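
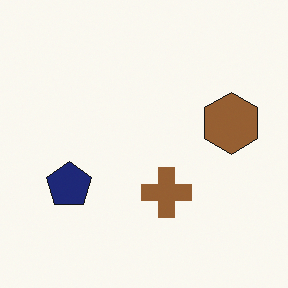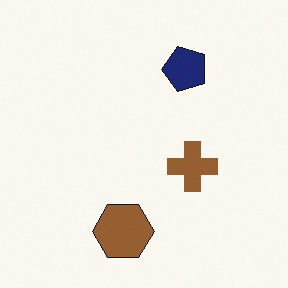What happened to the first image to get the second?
It was transposed (reflected across the top-left ↔ bottom-right diagonal).

Shapes have swapped their row and column positions — what was in the top-right is now in the bottom-left — a diagonal reflection.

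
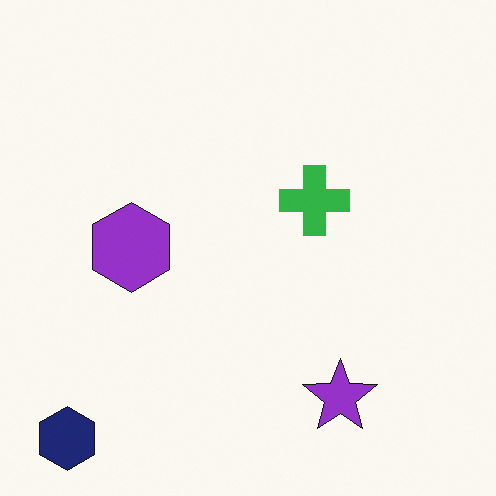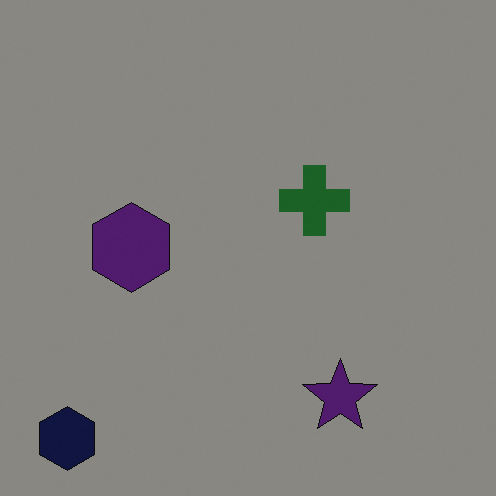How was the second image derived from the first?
This is the original image noticeably darkened.

Every pixel — background and shapes alike — is uniformly darkened.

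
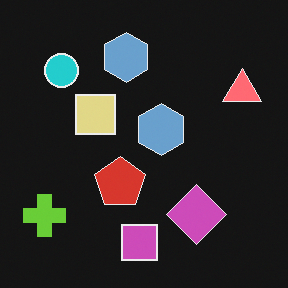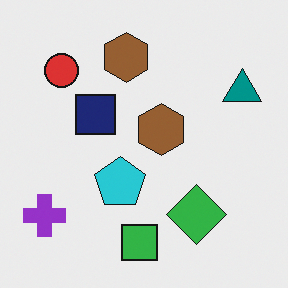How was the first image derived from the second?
It was color-inverted (negative).

The light background has become dark and every shape's color is its complement — a photographic negative.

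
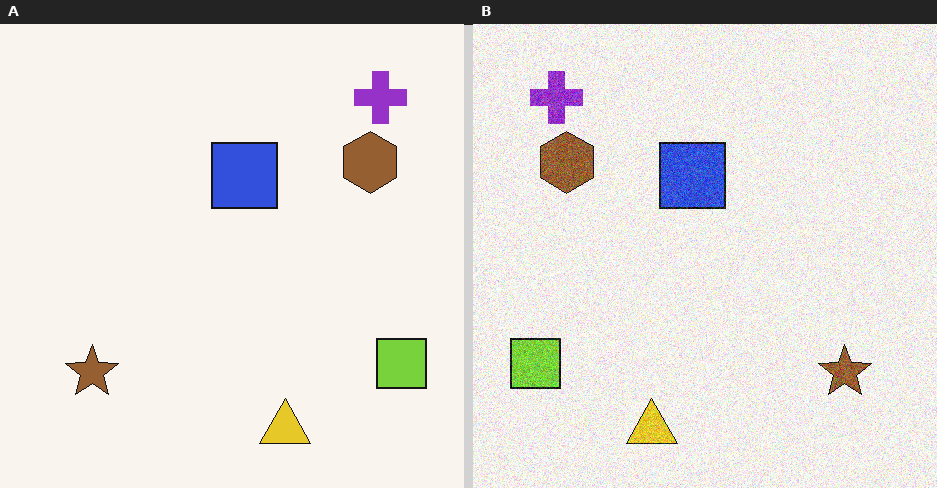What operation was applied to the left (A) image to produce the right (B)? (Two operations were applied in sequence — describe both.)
The right (B) image is the left (A) flipped horizontally (left ↔ right), then degraded with visible gaussian noise.

The lime square is in the bottom-right of the left (A) image and the bottom-left of the right (B) — shapes on opposite sides of the vertical midline have swapped in a mirror flip. Random speckle covers the whole image, including the flat background.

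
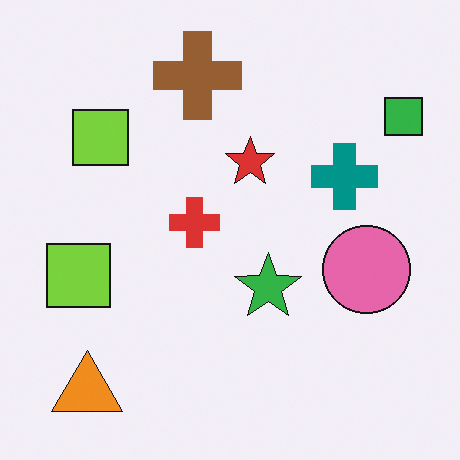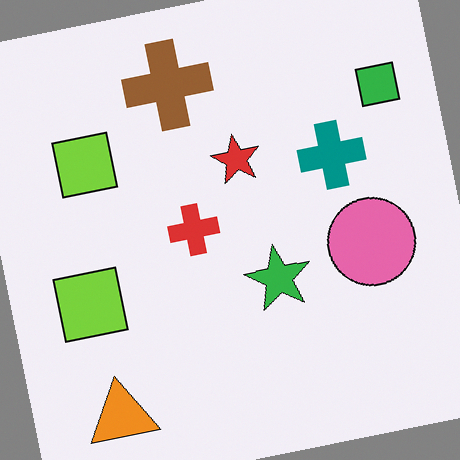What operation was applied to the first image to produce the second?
The transformation is: rotated counter-clockwise by a slight angle.

Every shape is tilted by the same angle and the image corners show triangular fill wedges — a whole-image rotation by a non-right angle.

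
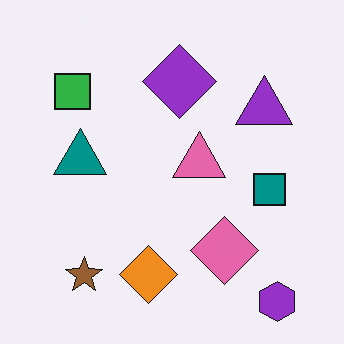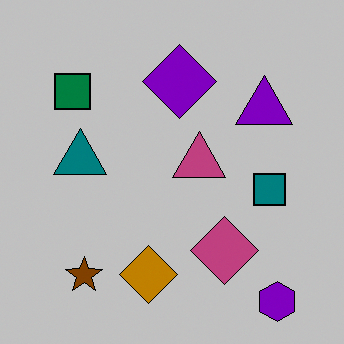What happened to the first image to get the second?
This is the original image aggressively posterized.

Each flat color has snapped to a coarser quantized level — most visibly, the near-white background has dropped to a flat grey.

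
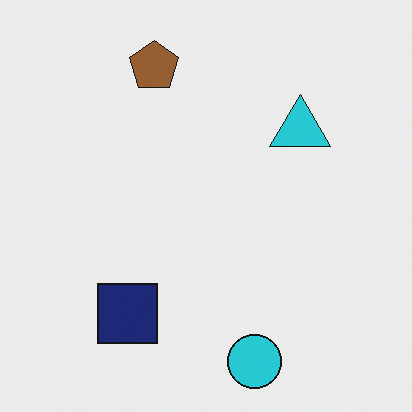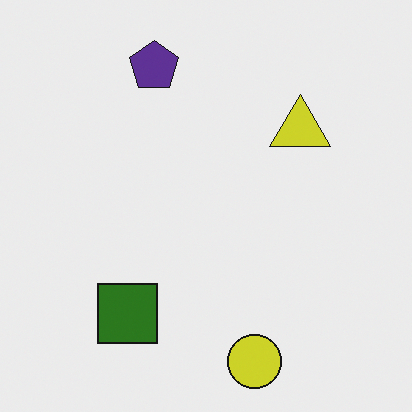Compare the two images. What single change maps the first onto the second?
The image was hue-shifted through roughly half the color wheel.

Every shape's color has rotated by the same amount around the hue wheel — a uniform hue shift.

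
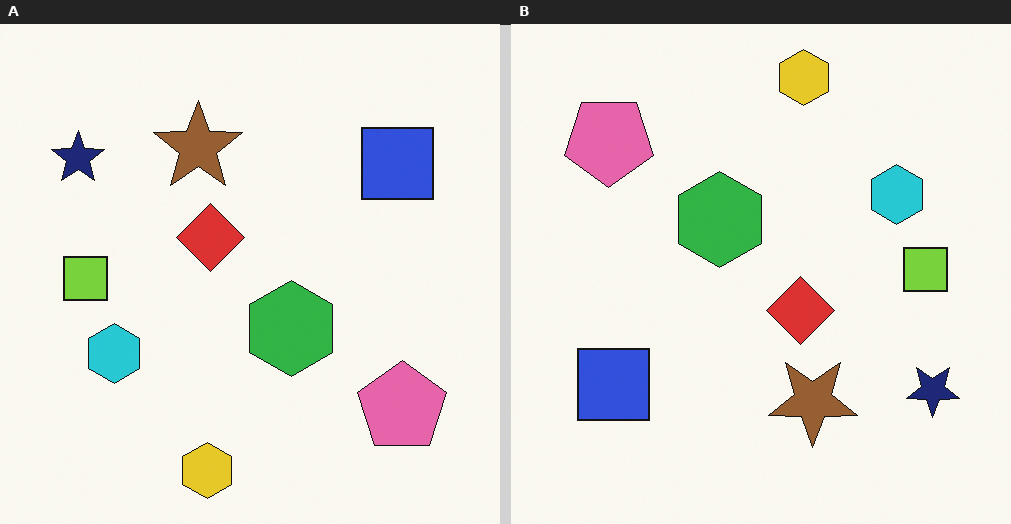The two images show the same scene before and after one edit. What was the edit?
Rotated 180°.

The navy star sits in the top-left of the left (A) image and the bottom-right of the right (B) — consistent with a whole-image 180° rotation.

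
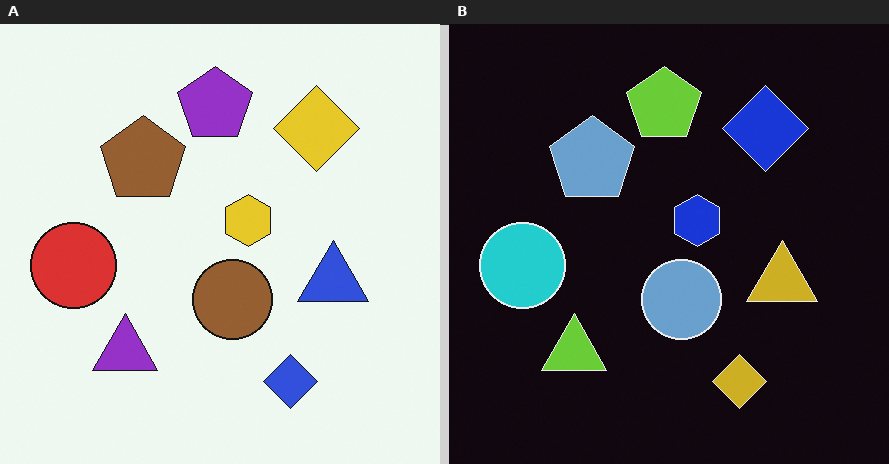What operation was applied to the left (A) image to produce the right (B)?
This is the original image color-inverted (negative).

The light background has become dark and every shape's color is its complement — a photographic negative.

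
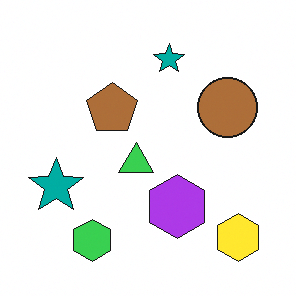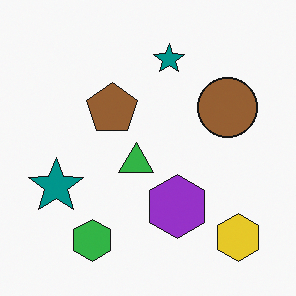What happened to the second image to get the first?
This is the original image brightened a little.

Every pixel — background and shapes alike — is uniformly brightened.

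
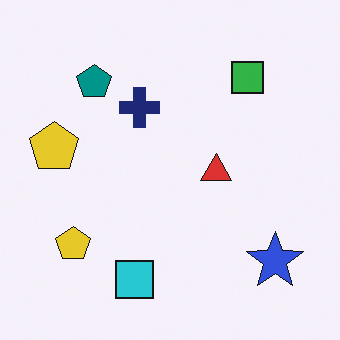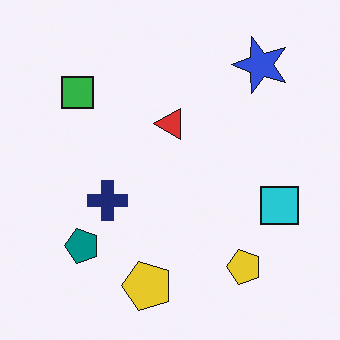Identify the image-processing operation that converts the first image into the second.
The second image is the first rotated 90° counter-clockwise.

The blue star sits in the bottom-right of the first image and the top-right of the second — consistent with a whole-image 90° counter-clockwise rotation.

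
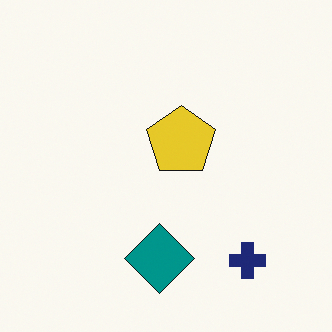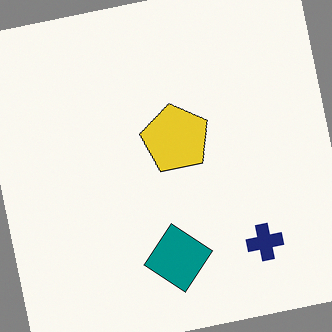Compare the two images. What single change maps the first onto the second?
Rotated counter-clockwise by a slight angle.

Every shape is tilted by the same angle and the image corners show triangular fill wedges — a whole-image rotation by a non-right angle.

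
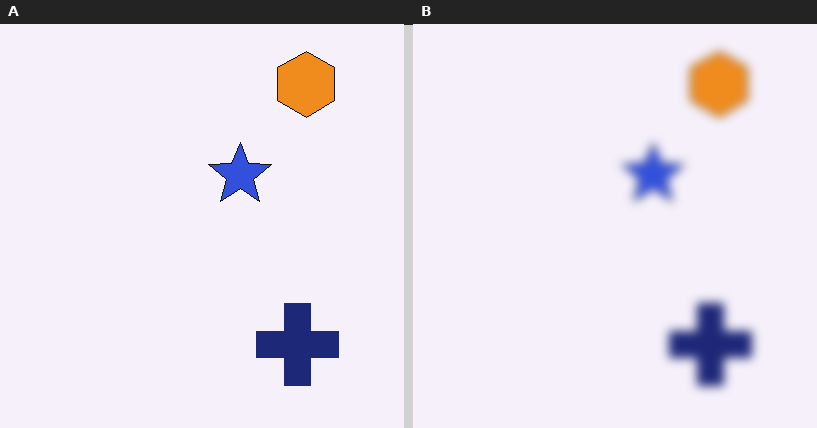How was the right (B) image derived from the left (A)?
It was heavily blurred.

Shape edges and outlines are uniformly softened across the whole image.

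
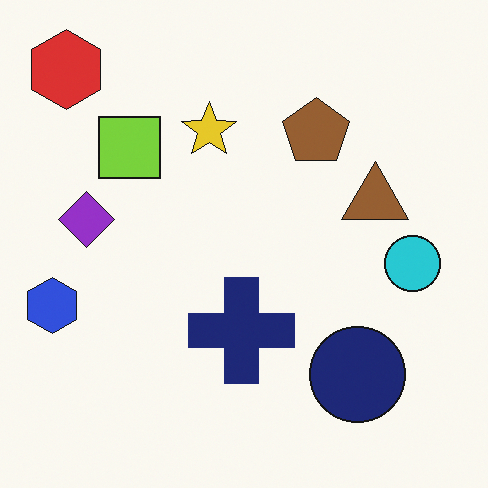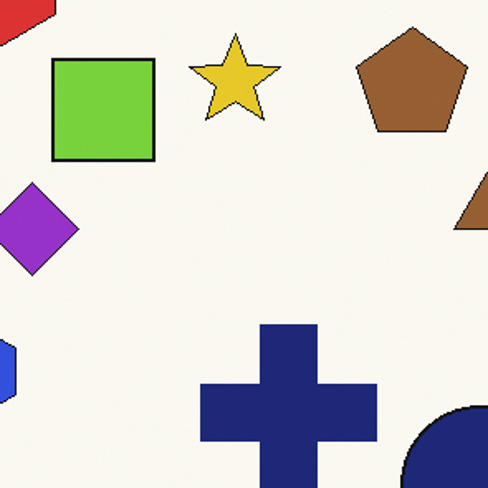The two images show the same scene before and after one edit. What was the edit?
This is the original image cropped tightly and scaled back up.

The visible shapes are larger and the field of view is narrower; shapes near the original edges may be partly or wholly outside the frame — a crop-and-rescale.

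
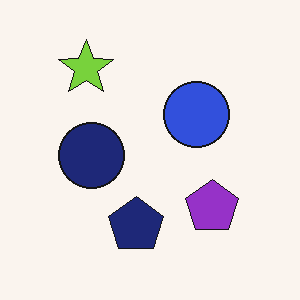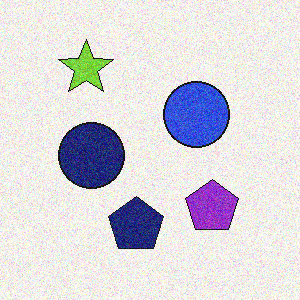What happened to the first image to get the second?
The transformation is: degraded with visible gaussian noise.

Random speckle covers the whole image, including the flat background.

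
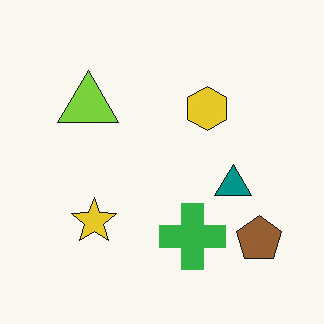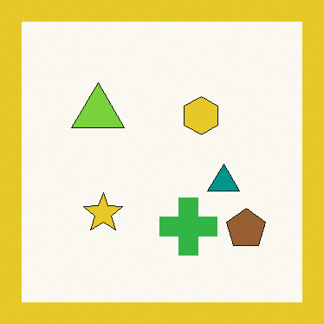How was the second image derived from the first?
This is the original image framed with a yellow border.

A solid yellow frame runs around the edge of the second image, with the content slightly shrunk inside it.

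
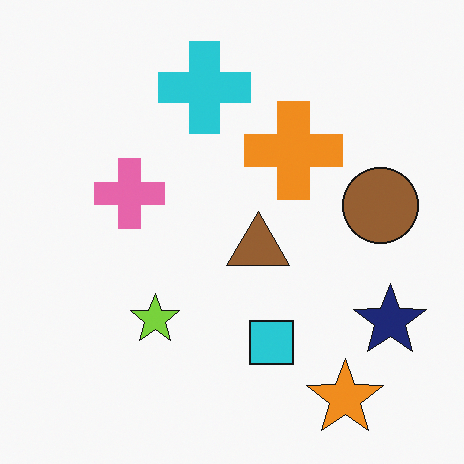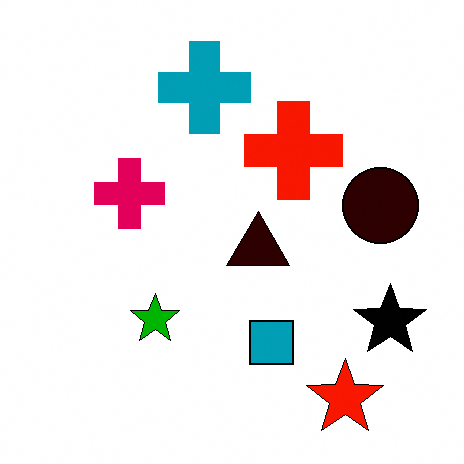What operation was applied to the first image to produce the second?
The second image is the first boosted in contrast.

Tones are pushed away from mid-grey across the whole image — a global contrast change.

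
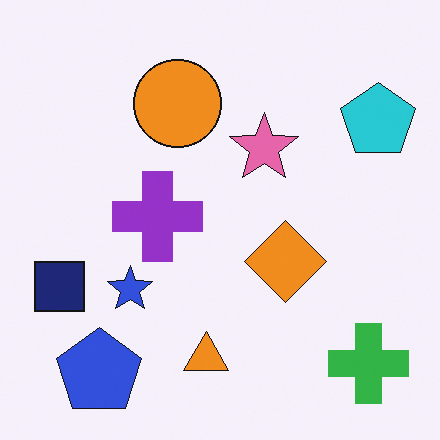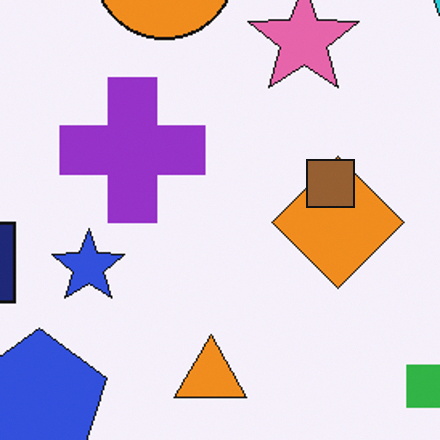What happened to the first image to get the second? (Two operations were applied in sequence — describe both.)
The second image is the first cropped slightly and scaled back up, then overlaid with an additional brown square.

The visible shapes are larger and the field of view is narrower; shapes near the original edges may be partly or wholly outside the frame — a crop-and-rescale. A brown square appears in the second image that is absent from the first.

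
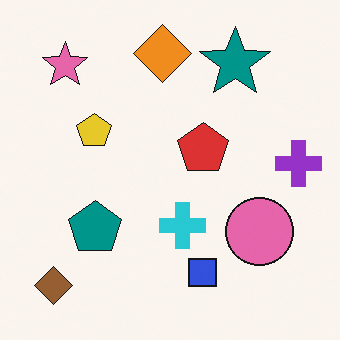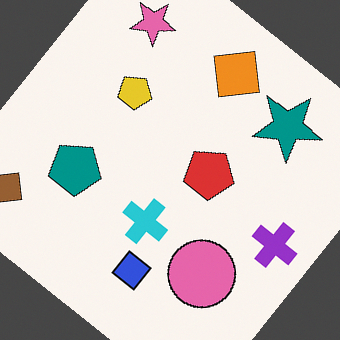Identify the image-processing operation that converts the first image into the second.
The second image is the first rotated clockwise by a large amount — several tens of degrees.

Every shape is tilted by the same angle and the image corners show triangular fill wedges — a whole-image rotation by a non-right angle.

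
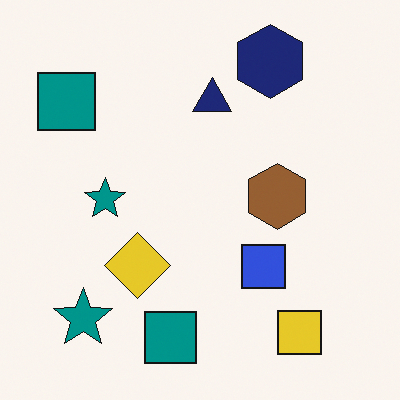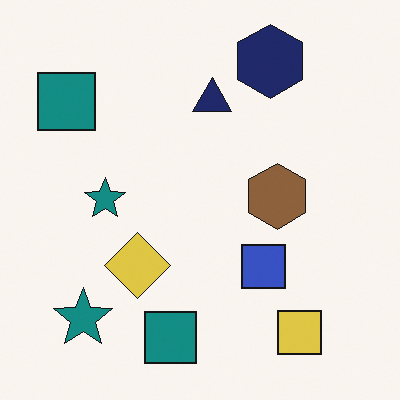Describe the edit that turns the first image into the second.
The transformation is: slightly desaturated.

All colors are more muted and greyish — a global saturation change.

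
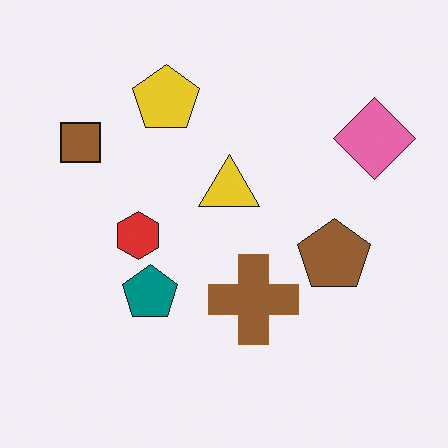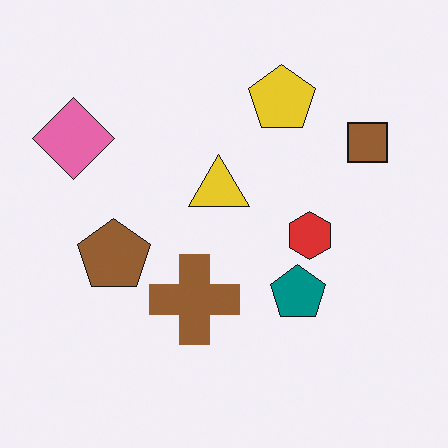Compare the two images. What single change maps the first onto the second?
It was flipped horizontally (left ↔ right).

The pink diamond is in the top-right of the first image and the top-left of the second — shapes on opposite sides of the vertical midline have swapped in a mirror flip.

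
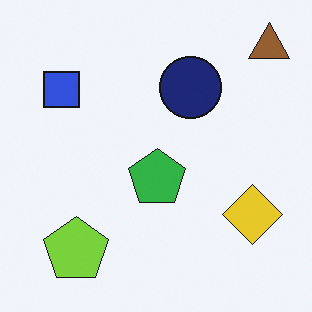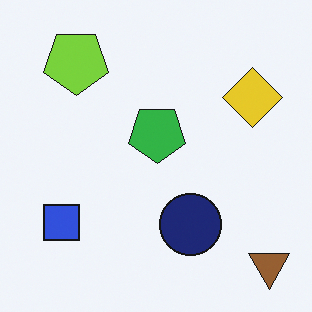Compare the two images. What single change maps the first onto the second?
It was flipped vertically (top ↔ bottom).

The brown triangle is in the top-right of the first image and the bottom-right of the second — shapes on opposite sides of the horizontal midline have swapped in a mirror flip.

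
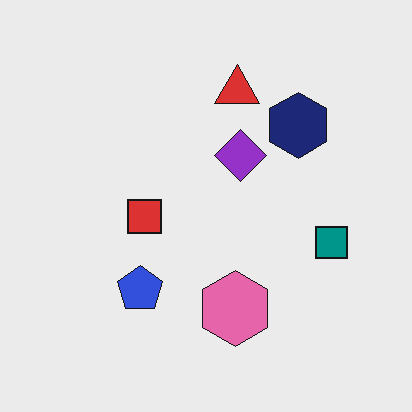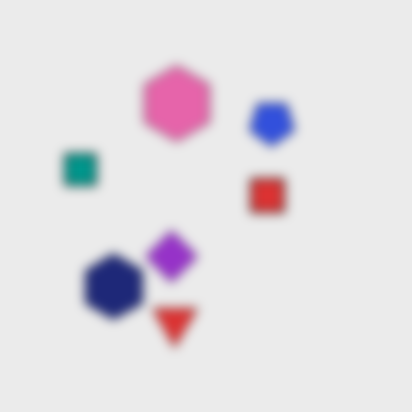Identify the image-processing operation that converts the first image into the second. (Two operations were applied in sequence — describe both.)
The second image is the first heavily blurred, then rotated 180°.

Shape edges and outlines are uniformly softened across the whole image. The teal square sits in the right of the first image and the left of the second — consistent with a whole-image 180° rotation.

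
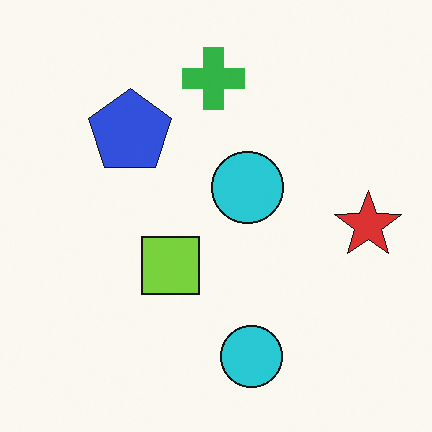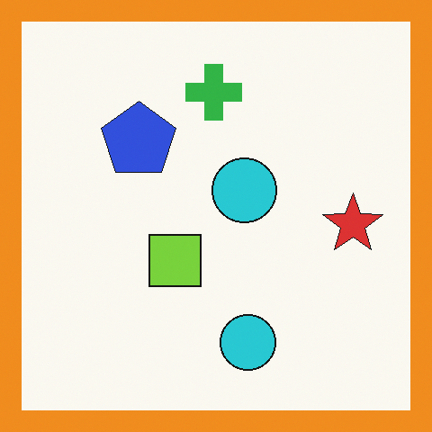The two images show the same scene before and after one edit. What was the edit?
The image was framed with a orange border.

A solid orange frame runs around the edge of the second image, with the content slightly shrunk inside it.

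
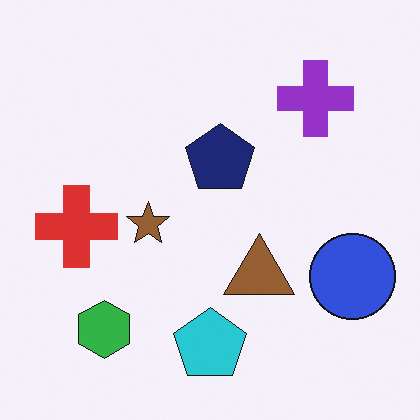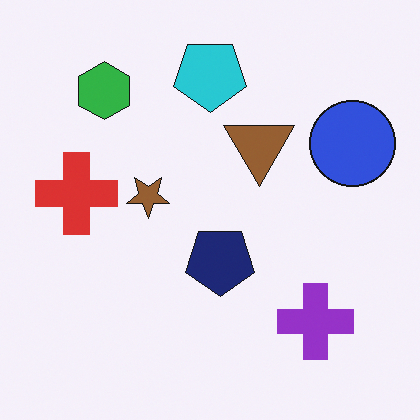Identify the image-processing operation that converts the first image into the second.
This is the original image flipped vertically (top ↔ bottom).

The cyan pentagon is in the bottom of the first image and the top of the second — shapes on opposite sides of the horizontal midline have swapped in a mirror flip.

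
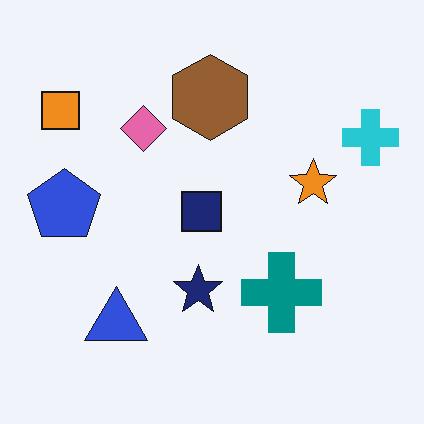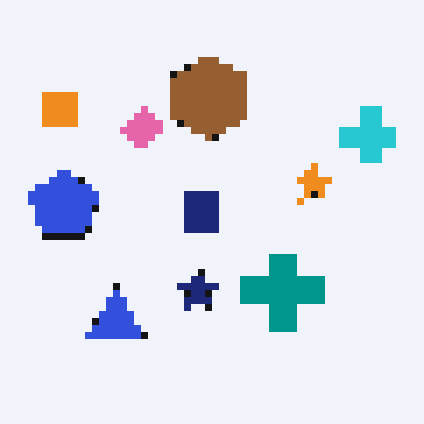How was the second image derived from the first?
The second image is the first moderately pixelated.

Shapes are reduced to large square blocks; fine edges and outlines are lost — a downscale-then-upscale (mosaic) effect.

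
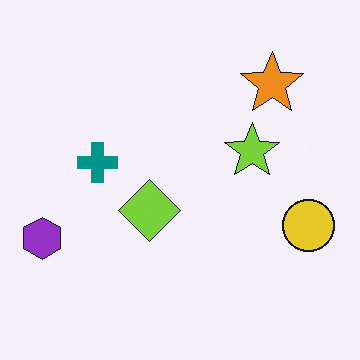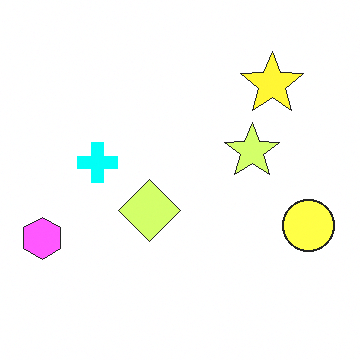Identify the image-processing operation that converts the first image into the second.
It was noticeably brightened.

Every pixel — background and shapes alike — is uniformly brightened.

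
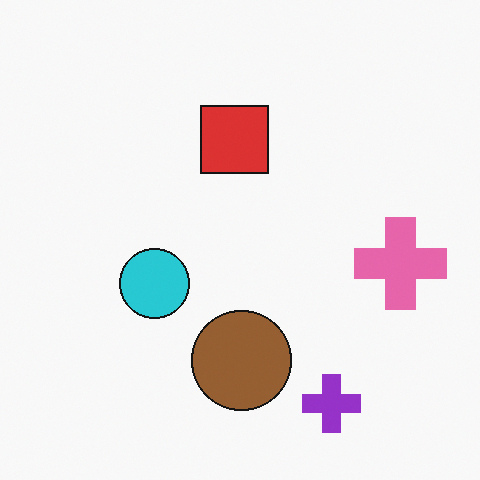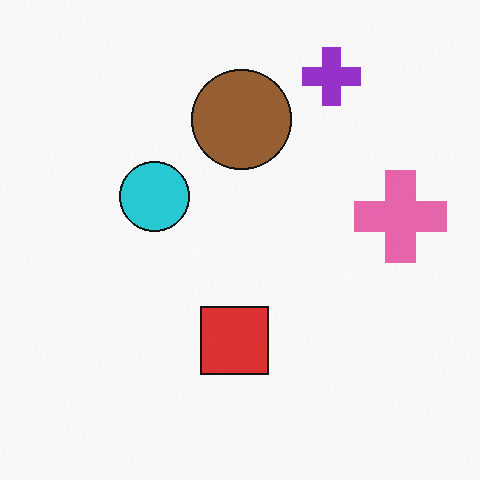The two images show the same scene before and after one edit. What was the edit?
The transformation is: flipped vertically (top ↔ bottom).

The purple cross is in the bottom-right of the first image and the top-right of the second — shapes on opposite sides of the horizontal midline have swapped in a mirror flip.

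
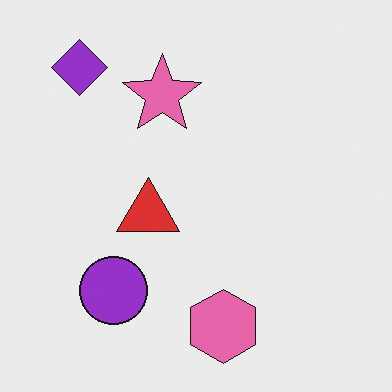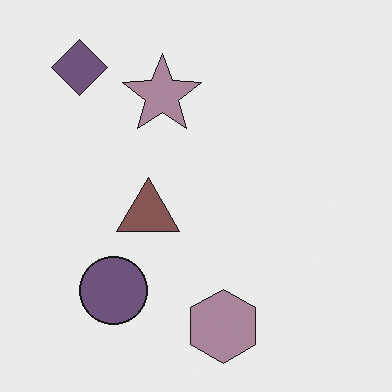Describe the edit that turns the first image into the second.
It was made much more muted (saturation change).

All colors are more muted and greyish — a global saturation change.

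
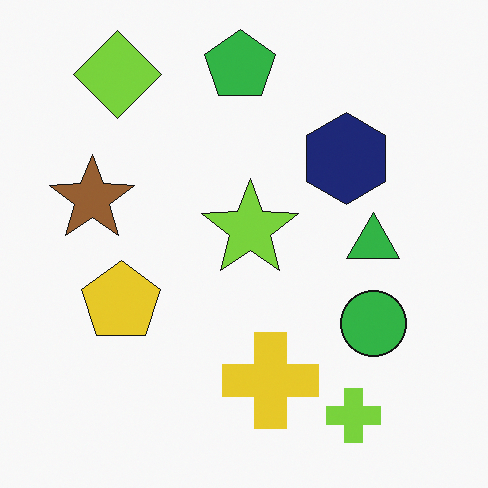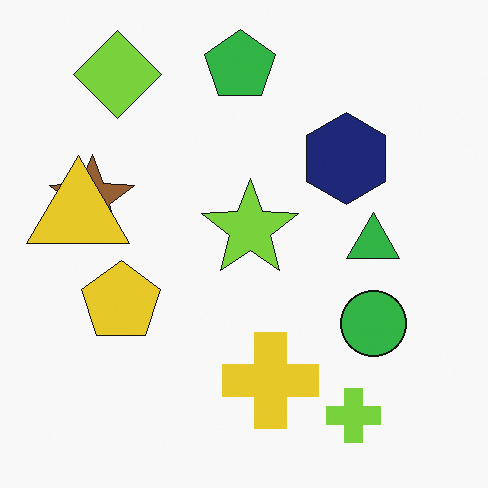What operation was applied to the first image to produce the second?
The transformation is: overlaid with an additional yellow triangle.

A yellow triangle appears in the second image that is absent from the first.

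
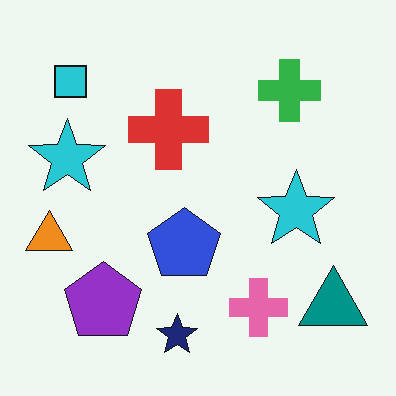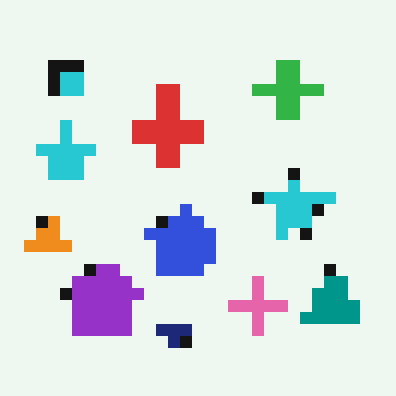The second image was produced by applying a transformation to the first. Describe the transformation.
Coarsely pixelated.

Shapes are reduced to large square blocks; fine edges and outlines are lost — a downscale-then-upscale (mosaic) effect.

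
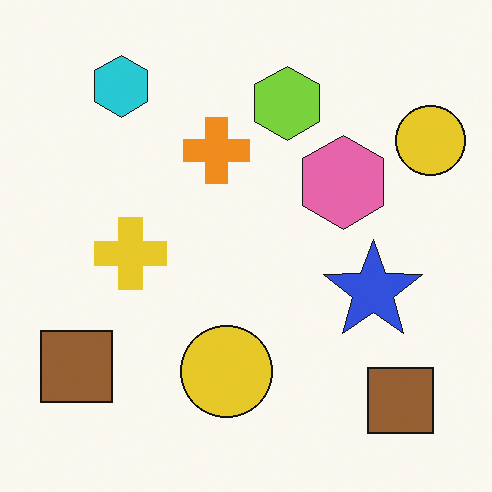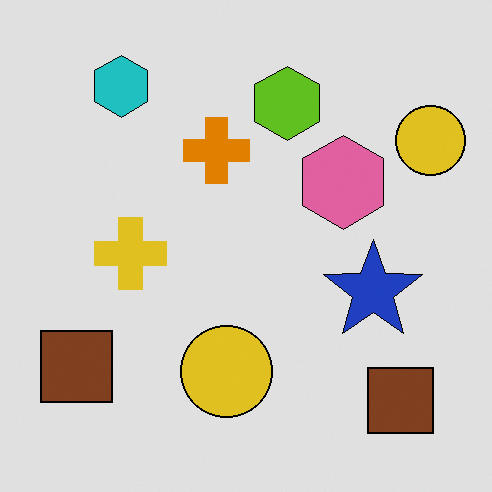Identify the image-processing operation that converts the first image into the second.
Moderately posterized.

Each flat color has snapped to a coarser quantized level — most visibly, the near-white background has dropped to a flat grey.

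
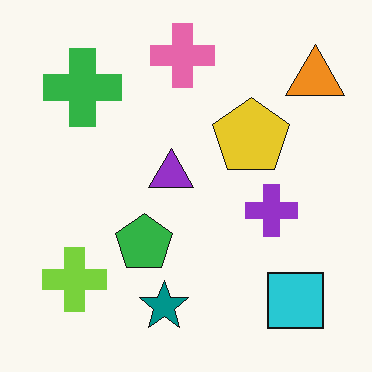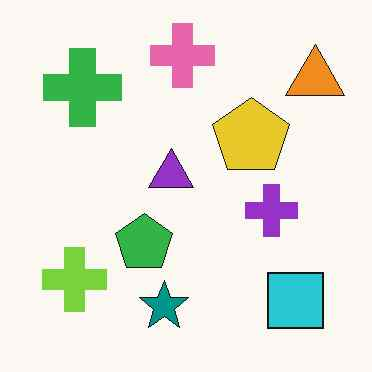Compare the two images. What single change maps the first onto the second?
Given moderate JPEG compression.

Blocky 8×8 compression artifacts appear around shape edges and the flat background shows ringing — characteristic JPEG degradation.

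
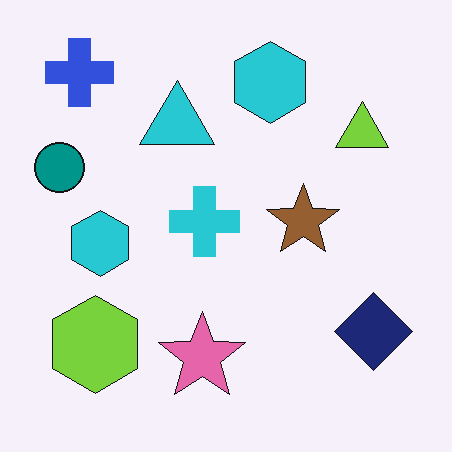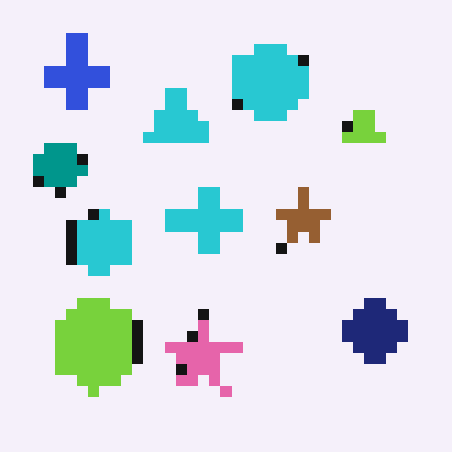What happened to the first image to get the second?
The image was heavily pixelated into large blocks.

Shapes are reduced to large square blocks; fine edges and outlines are lost — a downscale-then-upscale (mosaic) effect.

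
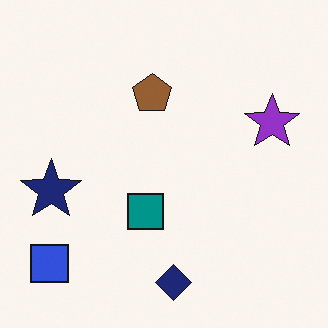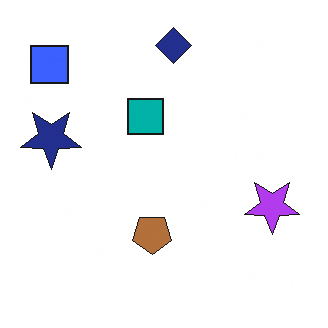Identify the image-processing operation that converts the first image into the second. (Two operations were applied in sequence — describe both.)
The image was brightened a little, then flipped vertically (top ↔ bottom).

Every pixel — background and shapes alike — is uniformly brightened. The navy diamond is in the bottom of the first image and the top of the second — shapes on opposite sides of the horizontal midline have swapped in a mirror flip.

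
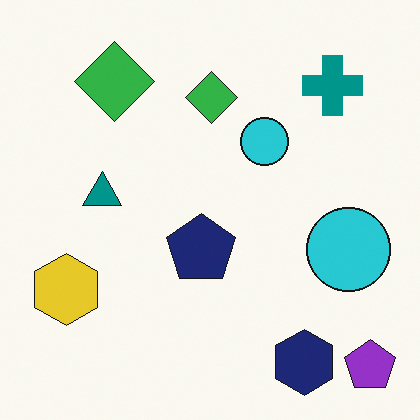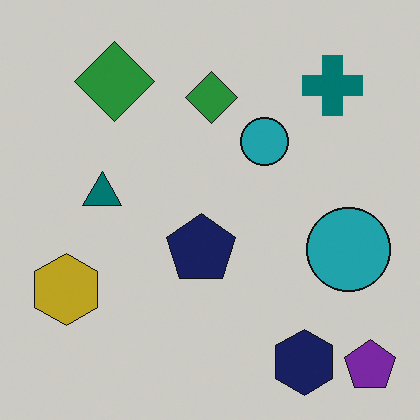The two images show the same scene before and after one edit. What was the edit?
The transformation is: slightly darkened.

Every pixel — background and shapes alike — is uniformly darkened.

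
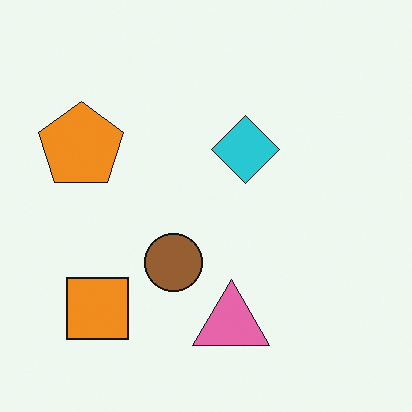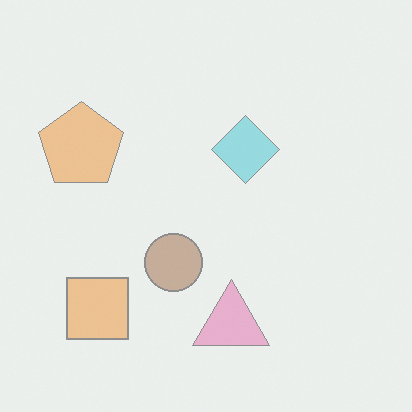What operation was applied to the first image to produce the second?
The transformation is: given much lower contrast.

Tones are pushed toward mid-grey across the whole image — a global contrast change.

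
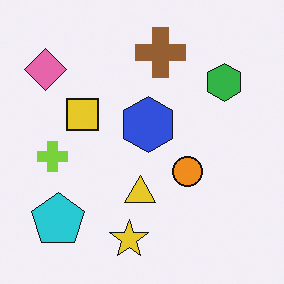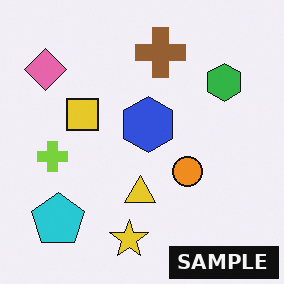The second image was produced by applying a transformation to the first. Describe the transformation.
The second image is the first watermarked with the text "SAMPLE" in the lower-right corner.

A dark label reading "SAMPLE" appears in the lower-right corner.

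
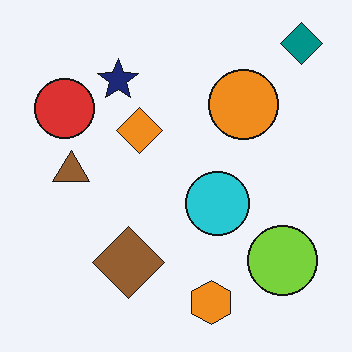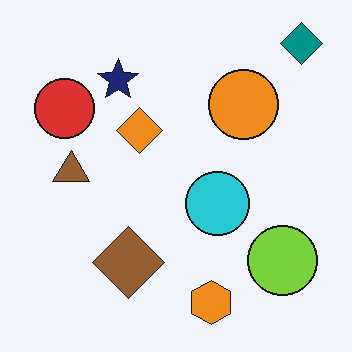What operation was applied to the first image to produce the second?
Given moderate JPEG compression.

Blocky 8×8 compression artifacts appear around shape edges and the flat background shows ringing — characteristic JPEG degradation.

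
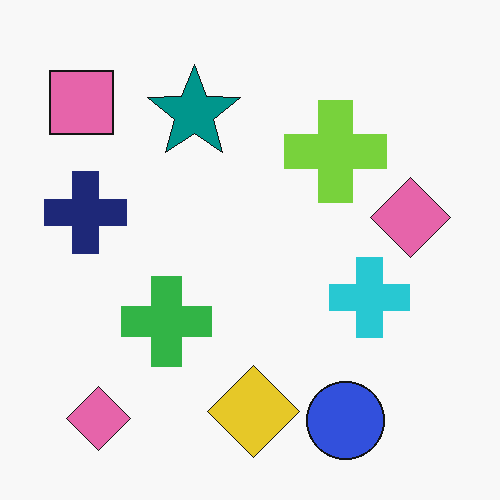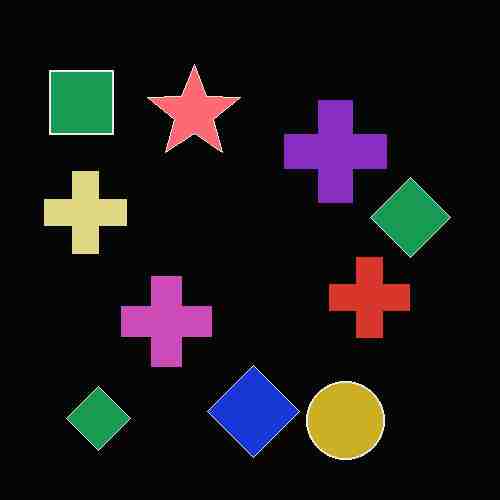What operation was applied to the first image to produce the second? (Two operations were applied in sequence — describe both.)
Degraded with heavy JPEG compression, then color-inverted (negative).

Blocky 8×8 compression artifacts appear around shape edges and the flat background shows ringing — characteristic JPEG degradation. The light background has become dark and every shape's color is its complement — a photographic negative.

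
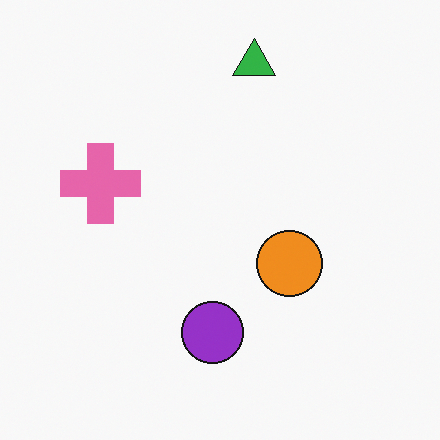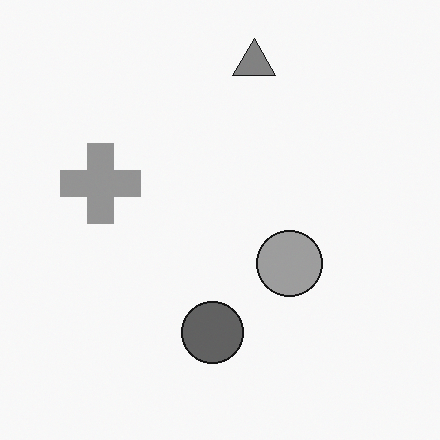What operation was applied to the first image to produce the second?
It was converted to grayscale.

All color is removed — every shape is now a shade of grey.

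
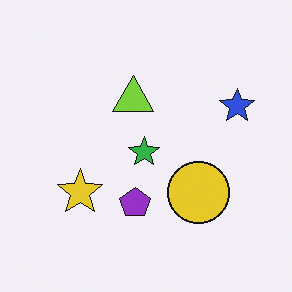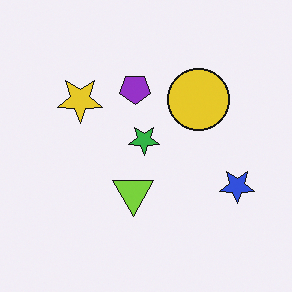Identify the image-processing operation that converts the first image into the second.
This is the original image flipped vertically (top ↔ bottom).

The purple pentagon is in the bottom of the first image and the top of the second — shapes on opposite sides of the horizontal midline have swapped in a mirror flip.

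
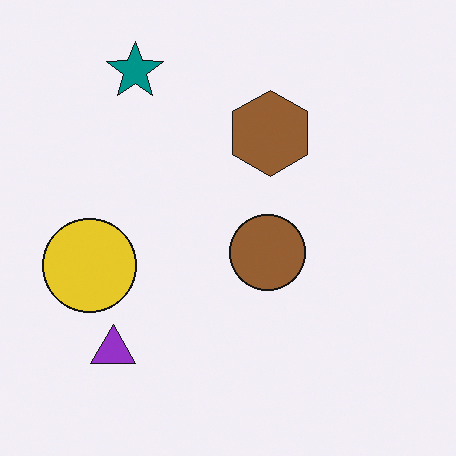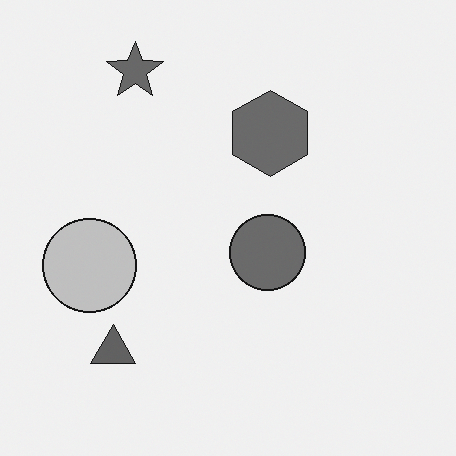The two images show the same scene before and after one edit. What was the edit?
The image was converted to grayscale.

All color is removed — every shape is now a shade of grey.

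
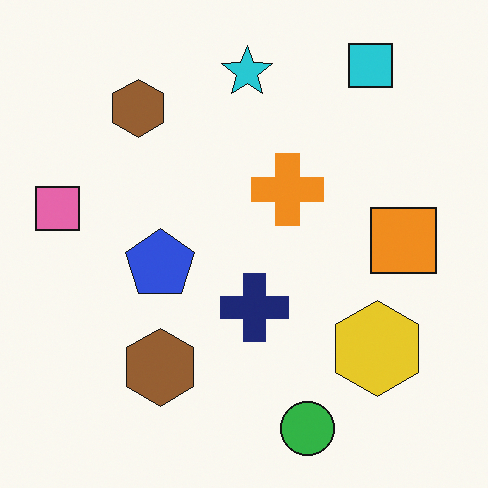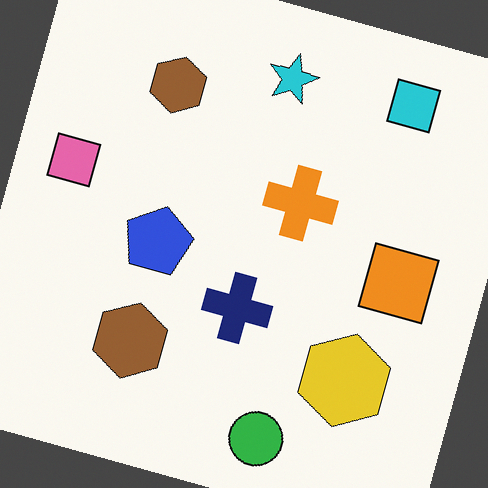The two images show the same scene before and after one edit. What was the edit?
It was rotated clockwise by a clearly visible amount.

Every shape is tilted by the same angle and the image corners show triangular fill wedges — a whole-image rotation by a non-right angle.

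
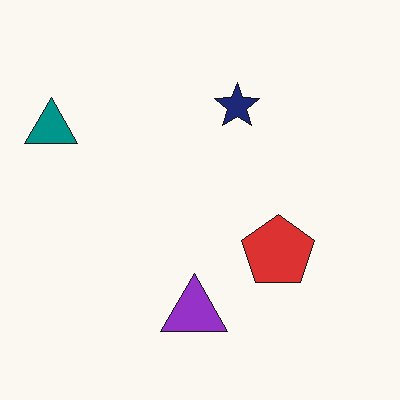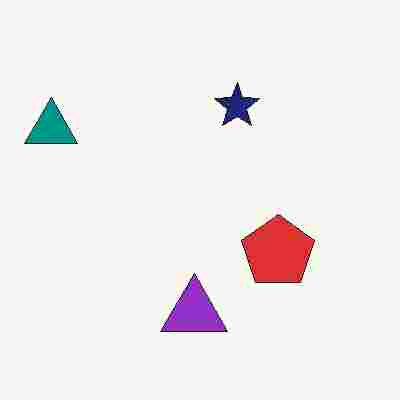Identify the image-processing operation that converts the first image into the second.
The transformation is: degraded with heavy JPEG compression.

Blocky 8×8 compression artifacts appear around shape edges and the flat background shows ringing — characteristic JPEG degradation.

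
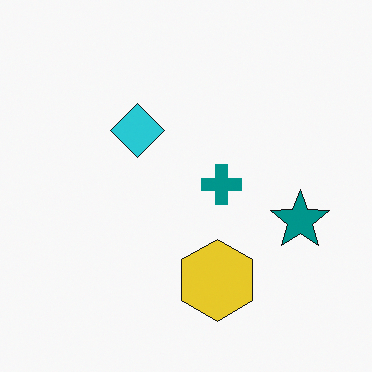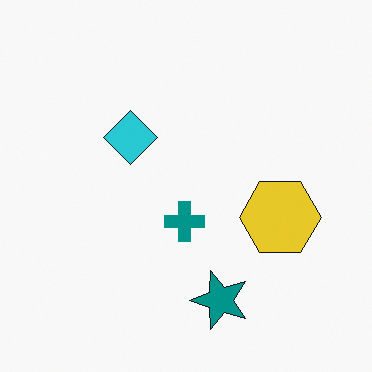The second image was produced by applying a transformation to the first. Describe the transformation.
This is the original image transposed (reflected across the top-left ↔ bottom-right diagonal).

Shapes have swapped their row and column positions — what was in the top-right is now in the bottom-left — a diagonal reflection.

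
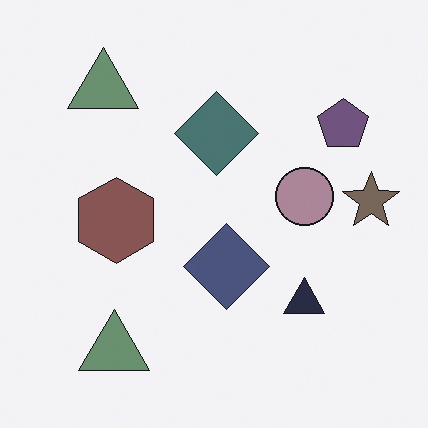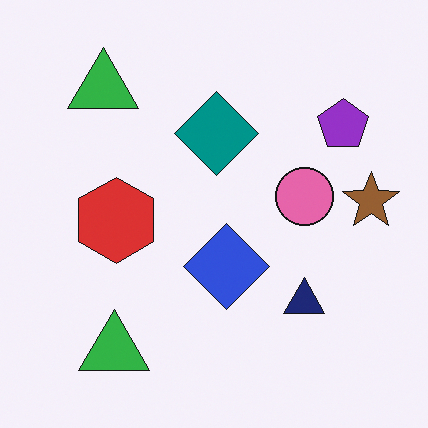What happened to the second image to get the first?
Made much more muted (saturation change).

All colors are more muted and greyish — a global saturation change.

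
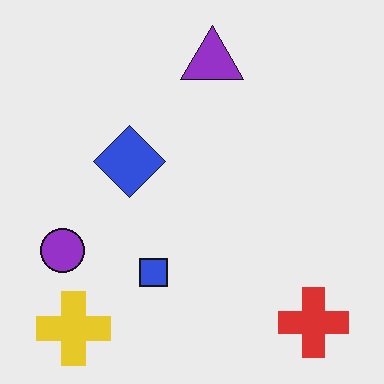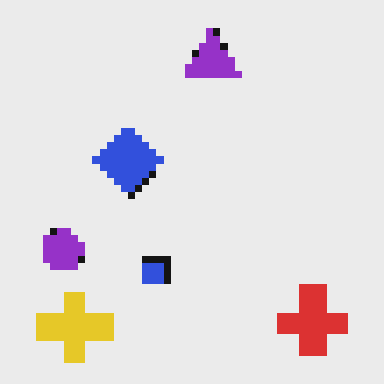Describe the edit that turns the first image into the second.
Moderately pixelated.

Shapes are reduced to large square blocks; fine edges and outlines are lost — a downscale-then-upscale (mosaic) effect.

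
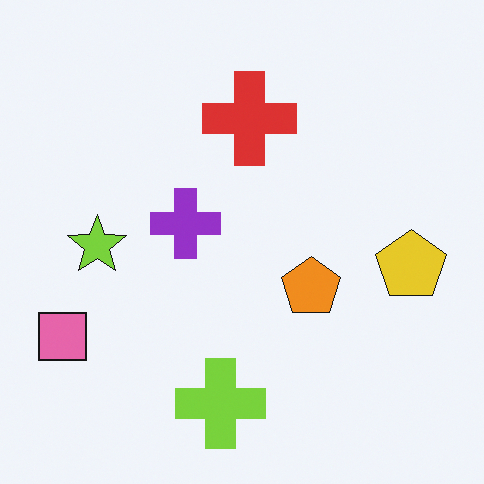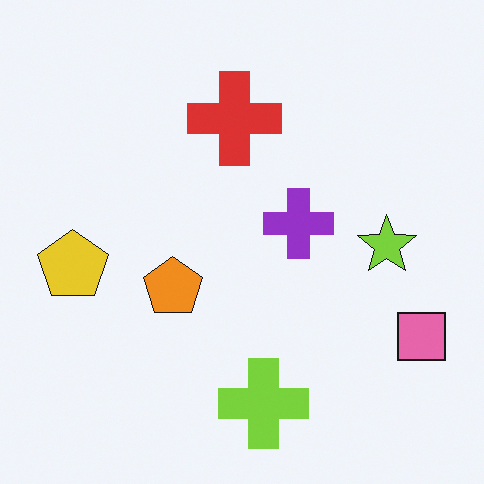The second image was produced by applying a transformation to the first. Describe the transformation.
The second image is the first flipped horizontally (left ↔ right).

The pink square is in the bottom-left of the first image and the bottom-right of the second — shapes on opposite sides of the vertical midline have swapped in a mirror flip.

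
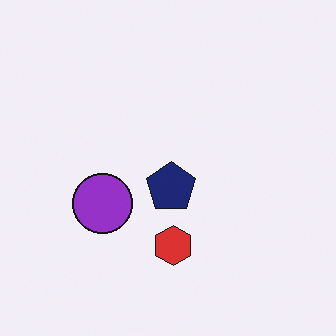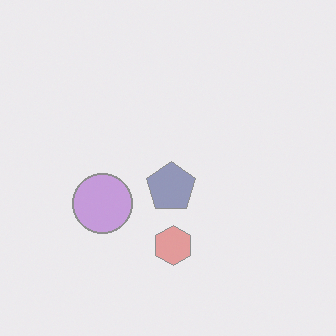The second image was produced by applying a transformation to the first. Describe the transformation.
This is the original image washed out (contrast reduced).

Tones are pushed toward mid-grey across the whole image — a global contrast change.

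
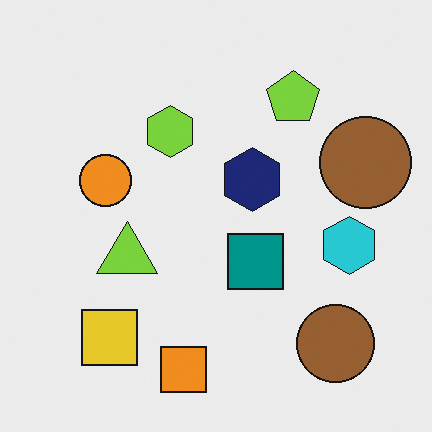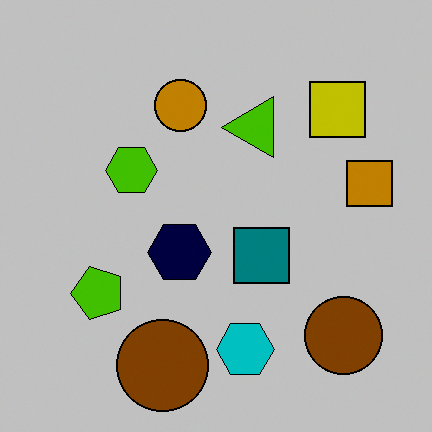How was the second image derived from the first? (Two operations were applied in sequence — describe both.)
The second image is the first aggressively posterized, then transposed (reflected across the top-left ↔ bottom-right diagonal).

Each flat color has snapped to a coarser quantized level — most visibly, the near-white background has dropped to a flat grey. Shapes have swapped their row and column positions — what was in the top-right is now in the bottom-left — a diagonal reflection.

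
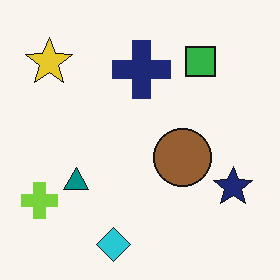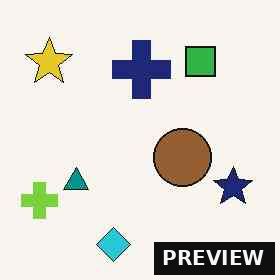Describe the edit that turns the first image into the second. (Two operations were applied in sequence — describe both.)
The second image is the first JPEG-compressed with visible artifacts, then watermarked with the text "PREVIEW" in the lower-right corner.

Blocky 8×8 compression artifacts appear around shape edges and the flat background shows ringing — characteristic JPEG degradation. A dark label reading "PREVIEW" appears in the lower-right corner.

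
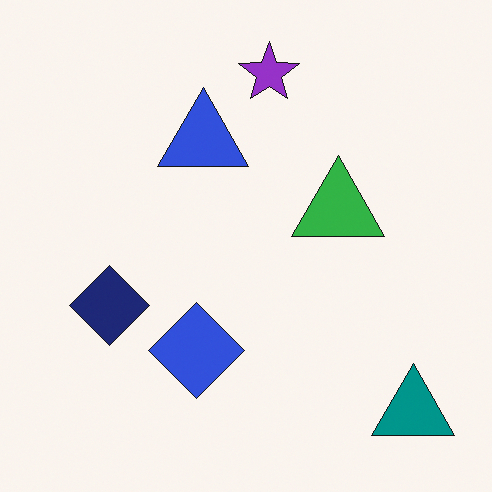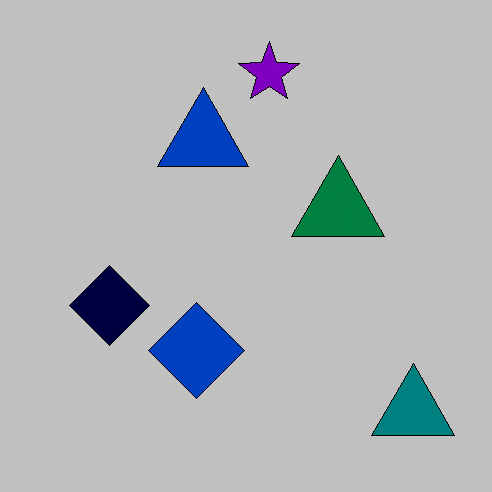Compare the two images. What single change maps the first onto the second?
The image was aggressively posterized.

Each flat color has snapped to a coarser quantized level — most visibly, the near-white background has dropped to a flat grey.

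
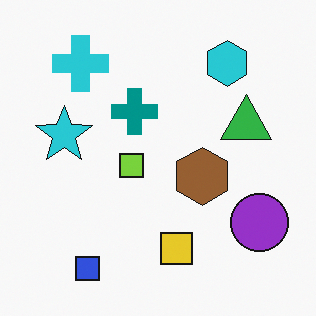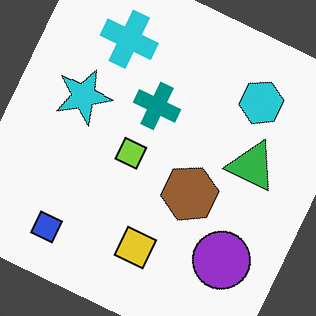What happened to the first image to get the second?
The second image is the first rotated clockwise by a moderate amount.

Every shape is tilted by the same angle and the image corners show triangular fill wedges — a whole-image rotation by a non-right angle.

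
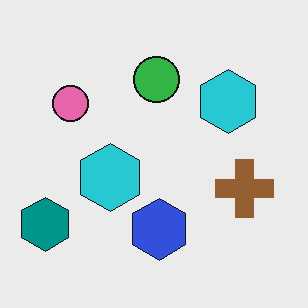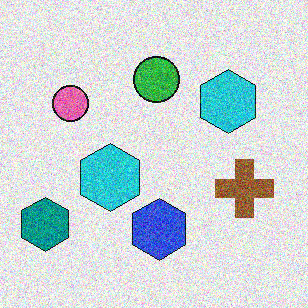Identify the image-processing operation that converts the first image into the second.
The second image is the first degraded with heavy additive noise.

Random speckle covers the whole image, including the flat background.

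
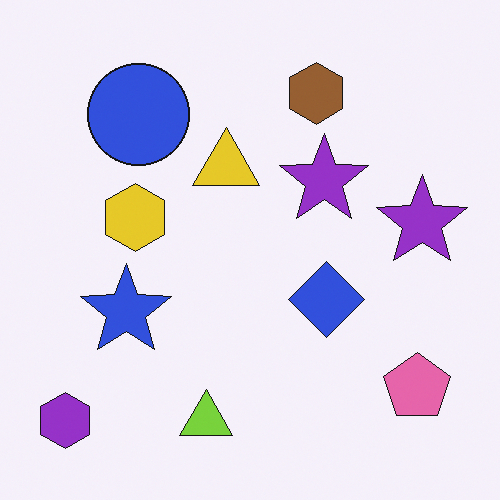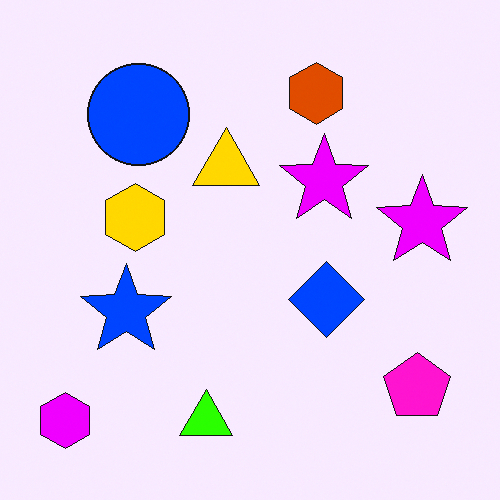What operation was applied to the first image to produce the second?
Heavily oversaturated.

All colors are more vivid — a global saturation change.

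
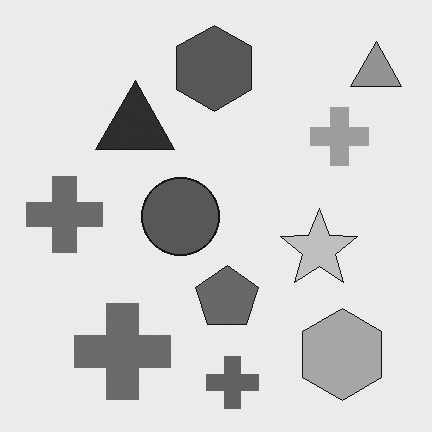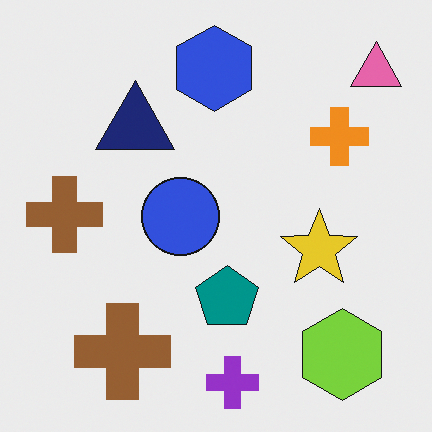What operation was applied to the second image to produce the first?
This is the original image converted to grayscale.

All color is removed — every shape is now a shade of grey.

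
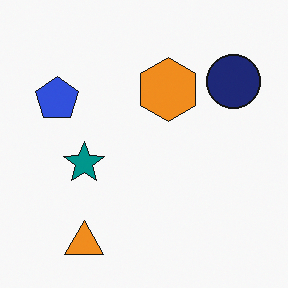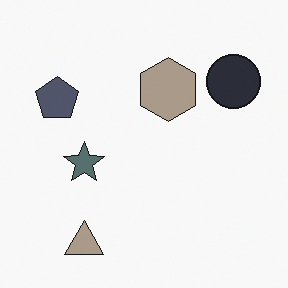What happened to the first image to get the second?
It was made much more muted (saturation change).

All colors are more muted and greyish — a global saturation change.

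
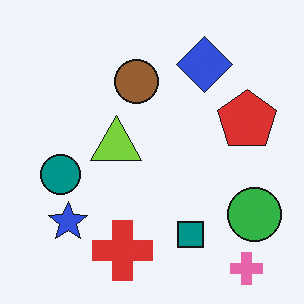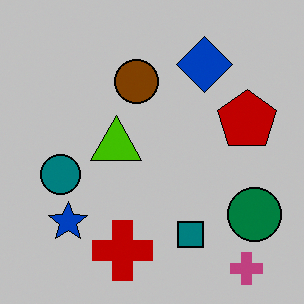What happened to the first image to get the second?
The image was heavily posterized to just a handful of flat colors.

Each flat color has snapped to a coarser quantized level — most visibly, the near-white background has dropped to a flat grey.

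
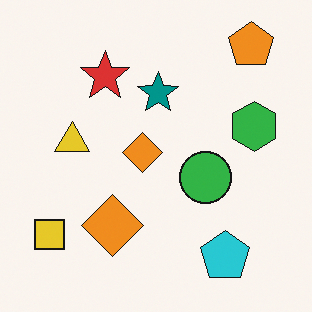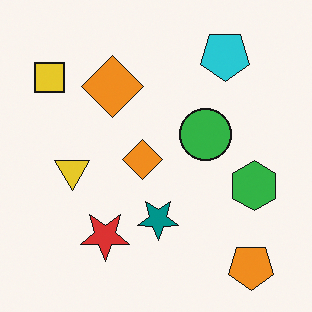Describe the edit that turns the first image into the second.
The second image is the first flipped vertically (top ↔ bottom).

The orange pentagon is in the top-right of the first image and the bottom-right of the second — shapes on opposite sides of the horizontal midline have swapped in a mirror flip.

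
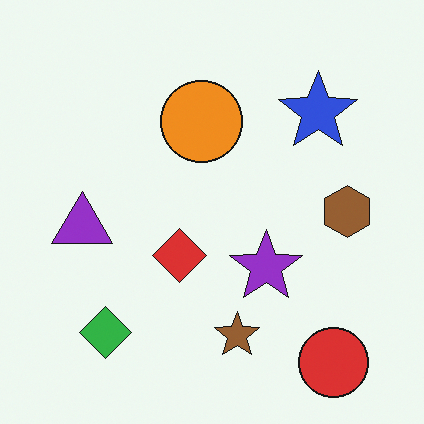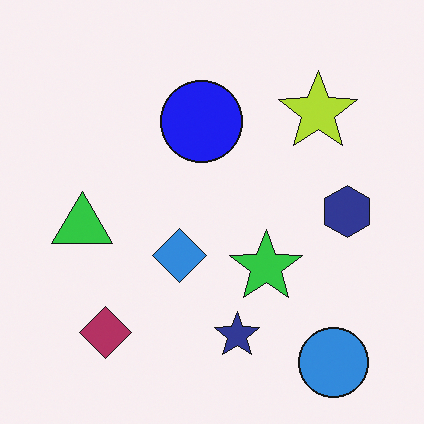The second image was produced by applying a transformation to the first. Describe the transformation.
The second image is the first hue-shifted by a large amount.

Every shape's color has rotated by the same amount around the hue wheel — a uniform hue shift.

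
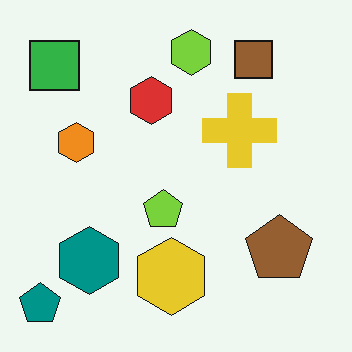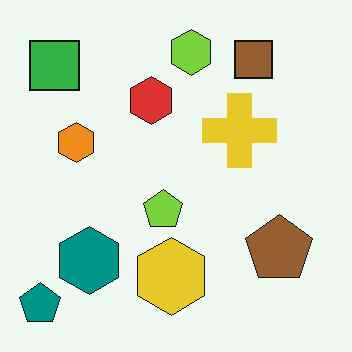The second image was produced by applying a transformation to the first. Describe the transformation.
The image was JPEG-compressed with visible artifacts.

Blocky 8×8 compression artifacts appear around shape edges and the flat background shows ringing — characteristic JPEG degradation.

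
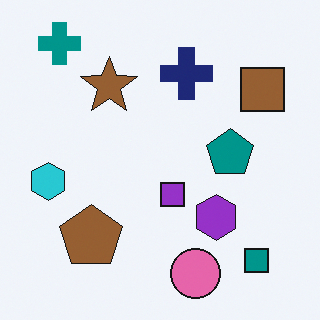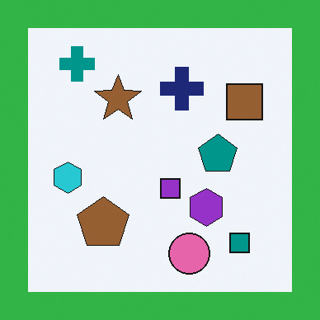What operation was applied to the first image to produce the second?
The transformation is: framed with a green border.

A solid green frame runs around the edge of the second image, with the content slightly shrunk inside it.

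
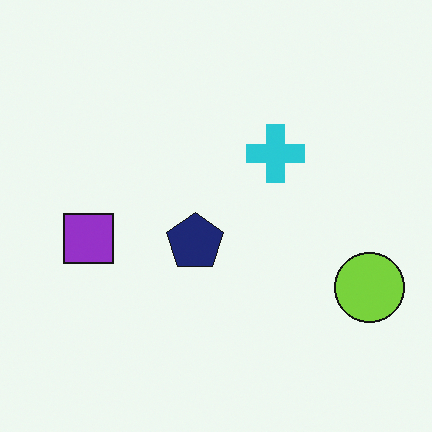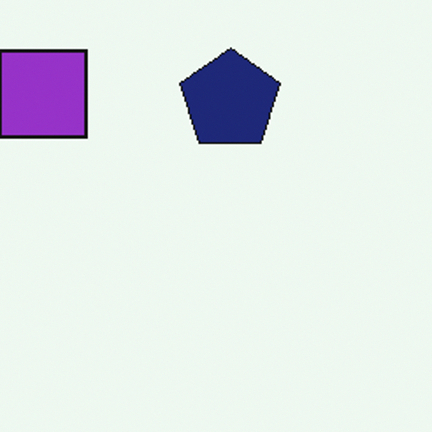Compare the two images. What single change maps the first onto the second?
It was cropped to a noticeably smaller region and rescaled.

The visible shapes are larger and the field of view is narrower; shapes near the original edges may be partly or wholly outside the frame — a crop-and-rescale.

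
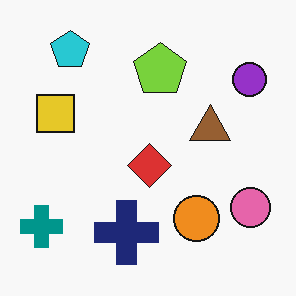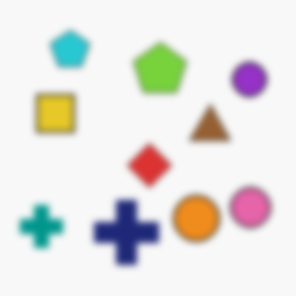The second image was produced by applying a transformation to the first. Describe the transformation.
It was moderately blurred.

Shape edges and outlines are uniformly softened across the whole image.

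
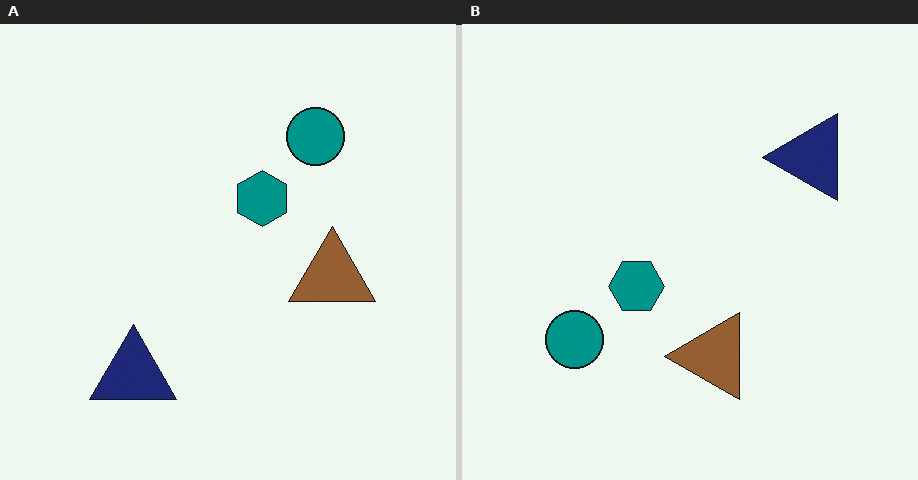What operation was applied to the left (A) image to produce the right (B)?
The right (B) image is the left (A) transposed (reflected across the top-left ↔ bottom-right diagonal).

Shapes have swapped their row and column positions — what was in the top-right is now in the bottom-left — a diagonal reflection.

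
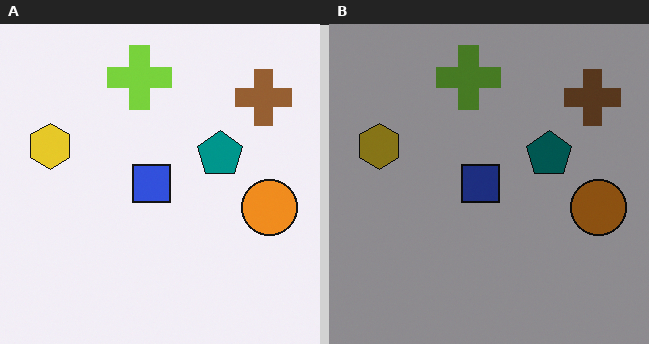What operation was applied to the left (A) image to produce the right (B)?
The transformation is: substantially darkened.

Every pixel — background and shapes alike — is uniformly darkened.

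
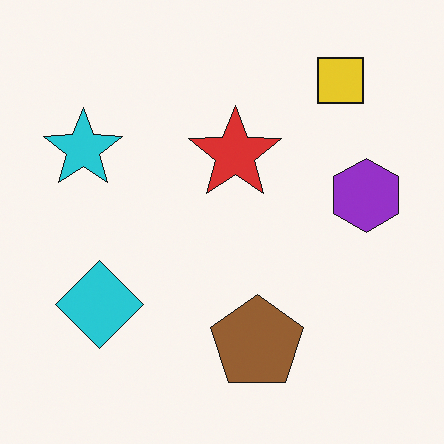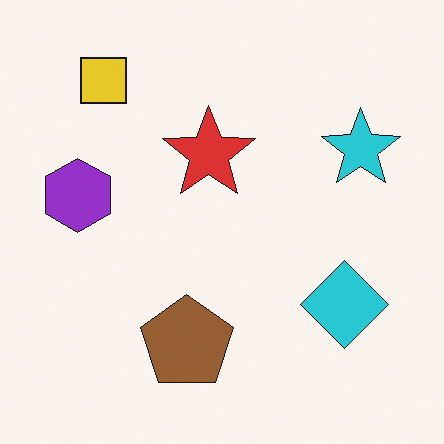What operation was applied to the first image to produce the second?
This is the original image flipped horizontally (left ↔ right).

The purple hexagon is in the right of the first image and the left of the second — shapes on opposite sides of the vertical midline have swapped in a mirror flip.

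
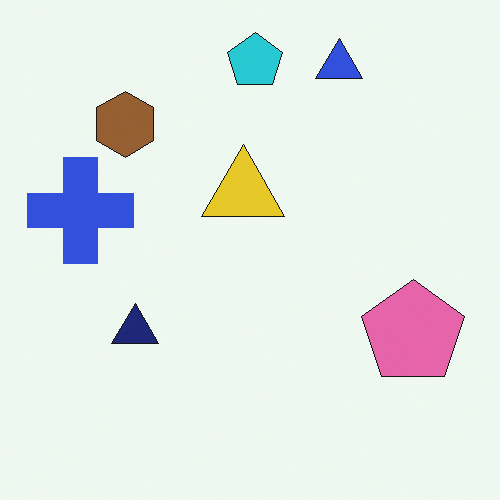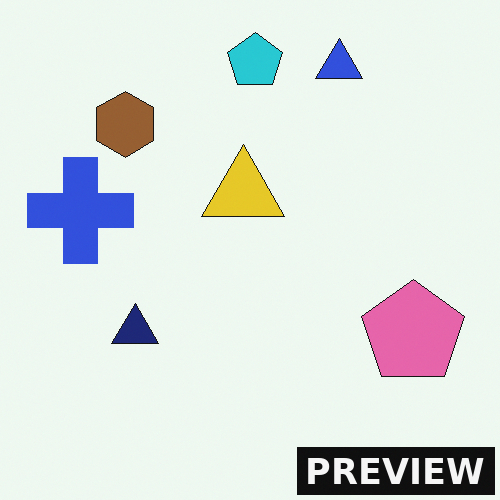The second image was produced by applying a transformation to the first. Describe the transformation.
It was watermarked with the text "PREVIEW" in the lower-right corner.

A dark label reading "PREVIEW" appears in the lower-right corner.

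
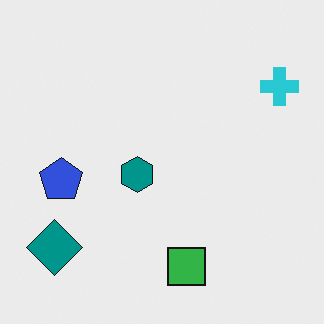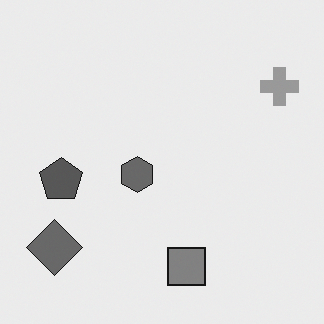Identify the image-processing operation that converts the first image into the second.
Converted to grayscale.

All color is removed — every shape is now a shade of grey.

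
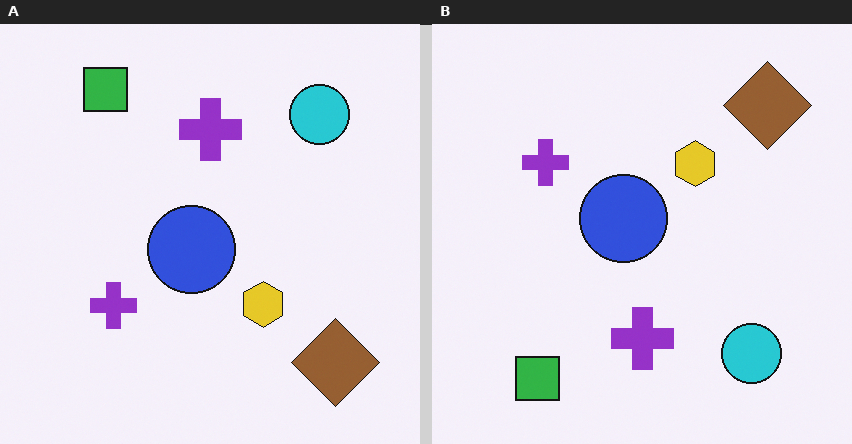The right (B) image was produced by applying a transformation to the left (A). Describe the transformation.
It was flipped vertically (top ↔ bottom).

The green square is in the top-left of the left (A) image and the bottom-left of the right (B) — shapes on opposite sides of the horizontal midline have swapped in a mirror flip.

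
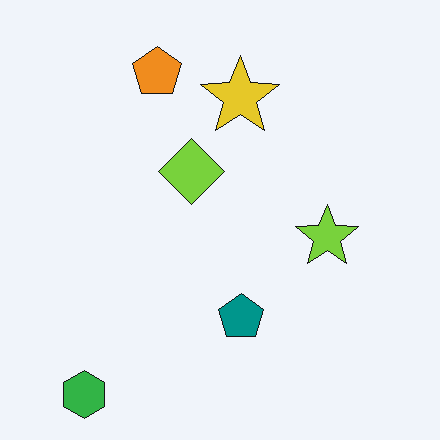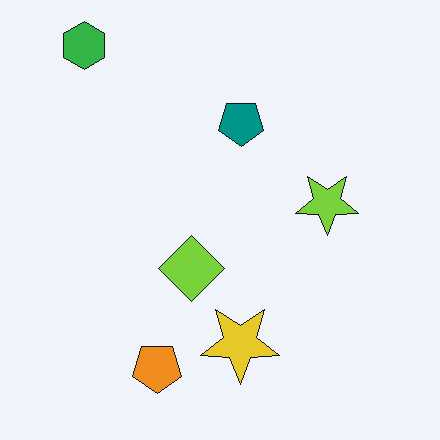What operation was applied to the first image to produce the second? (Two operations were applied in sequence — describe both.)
It was JPEG-compressed with visible artifacts, then flipped vertically (top ↔ bottom).

Blocky 8×8 compression artifacts appear around shape edges and the flat background shows ringing — characteristic JPEG degradation. The green hexagon is in the bottom-left of the first image and the top-left of the second — shapes on opposite sides of the horizontal midline have swapped in a mirror flip.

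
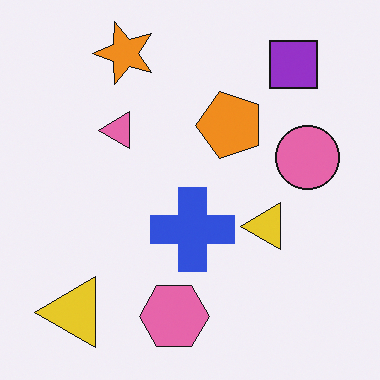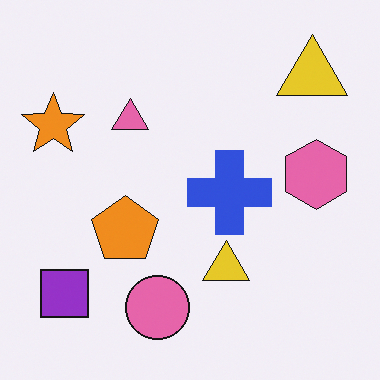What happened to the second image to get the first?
The image was transposed (reflected across the top-left ↔ bottom-right diagonal).

Shapes have swapped their row and column positions — what was in the top-right is now in the bottom-left — a diagonal reflection.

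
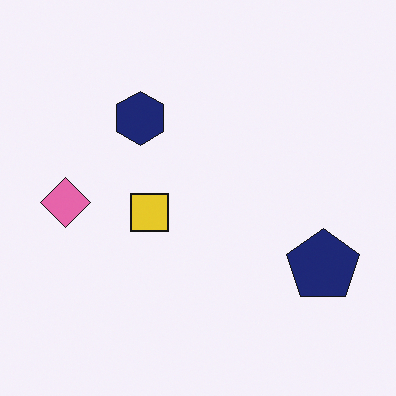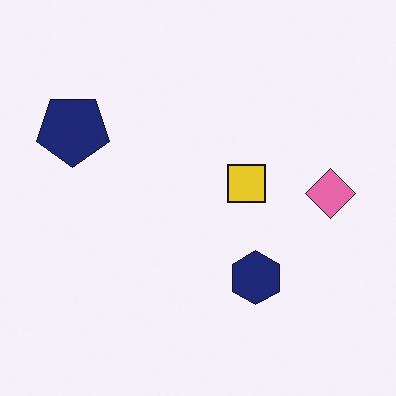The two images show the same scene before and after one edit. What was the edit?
The second image is the first rotated 180°.

The navy pentagon sits in the bottom-right of the first image and the top-left of the second — consistent with a whole-image 180° rotation.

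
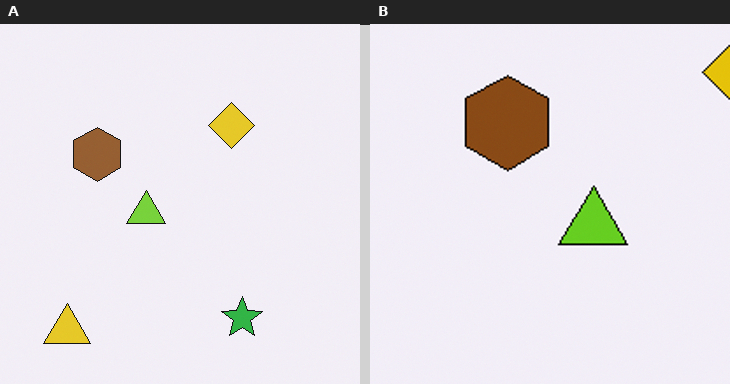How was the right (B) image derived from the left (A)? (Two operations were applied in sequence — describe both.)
The transformation is: given slightly increased contrast, then cropped to a noticeably smaller region and rescaled.

Tones are pushed away from mid-grey across the whole image — a global contrast change. The visible shapes are larger and the field of view is narrower; shapes near the original edges may be partly or wholly outside the frame — a crop-and-rescale.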